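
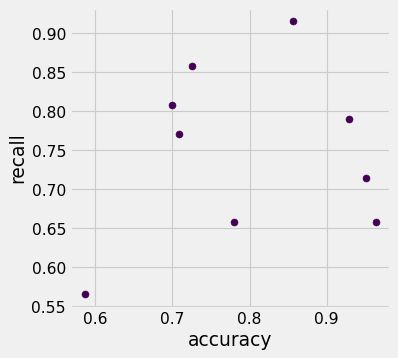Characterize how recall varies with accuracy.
Points are roughly uncorrelated; weak (|r| ≈ 0.2).

no clear correlation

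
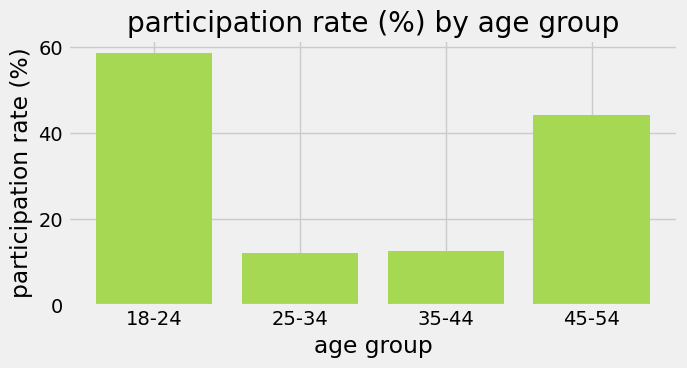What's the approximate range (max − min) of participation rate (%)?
Max 18-24 ≈ 60, min 25-34 ≈ 10; range ≈ 50.

≈ 50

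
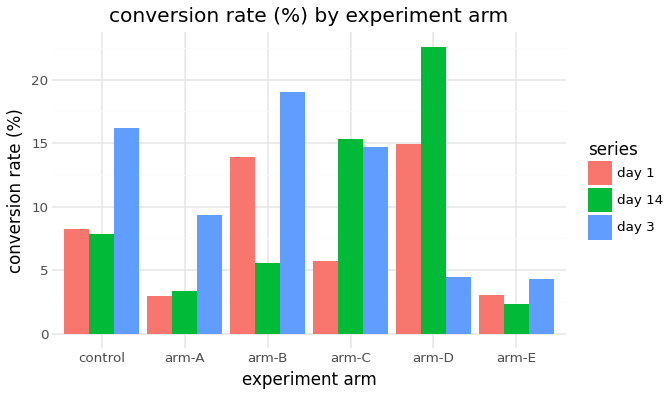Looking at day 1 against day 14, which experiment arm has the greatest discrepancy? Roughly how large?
arm-C, ≈ 10 %

arm-C: day 1 ≈ 6, day 14 ≈ 16 → gap ≈ 10. Next-largest (arm-B) is only ≈ 8.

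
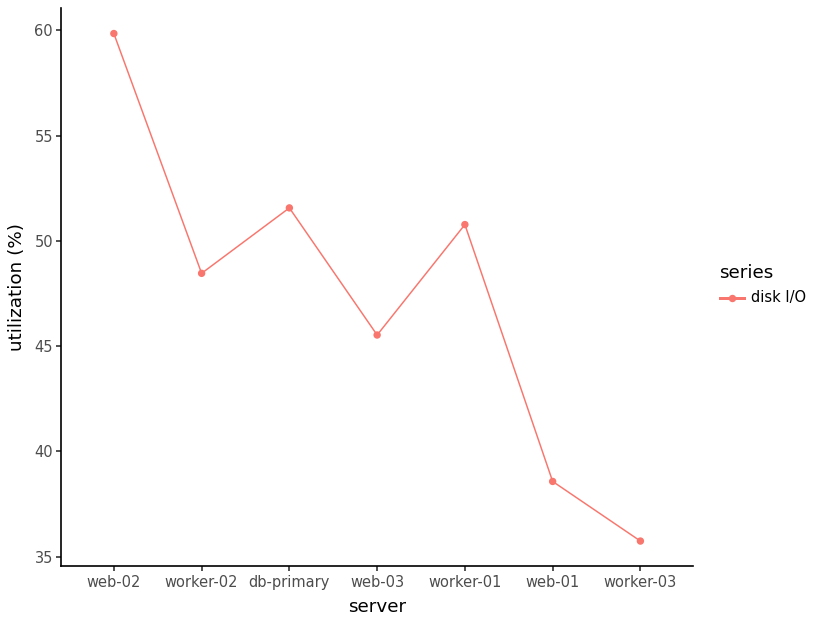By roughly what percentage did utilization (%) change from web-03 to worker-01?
web-03 ≈ 45, worker-01 ≈ 50; (50 − 45) / 45 ≈ +11.1%.

≈ +11.1%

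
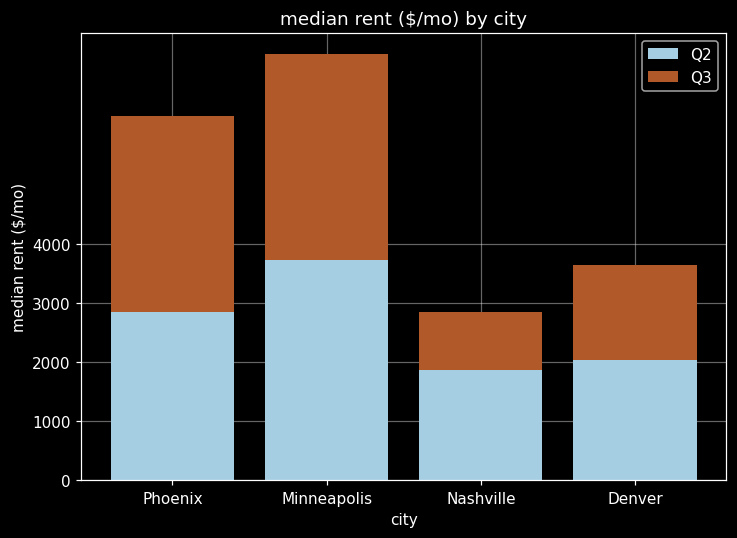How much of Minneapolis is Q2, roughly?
≈ 4000

Q2 top ≈ 4000, bottom ≈ 0; segment ≈ 4000.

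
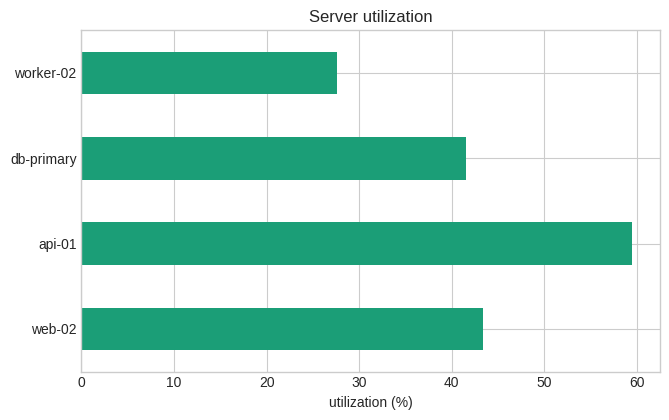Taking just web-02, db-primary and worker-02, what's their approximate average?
(45 + 40 + 30) / 3 ≈ 38.

≈ 38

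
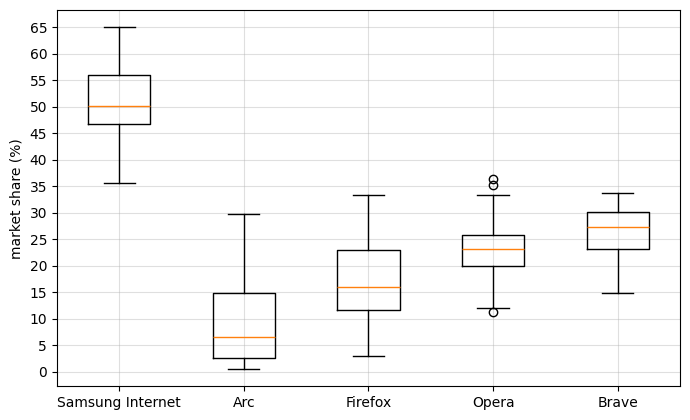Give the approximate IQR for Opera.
Q3 ≈ 25, Q1 ≈ 20; IQR ≈ 5.

≈ 5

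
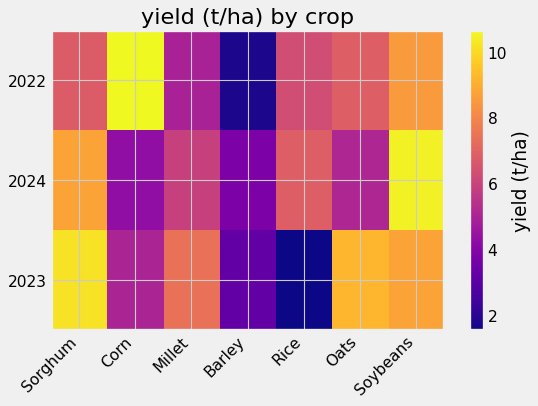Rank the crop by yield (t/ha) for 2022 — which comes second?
Soybeans

Top 3 for 2022: Corn ≈ 11, Soybeans ≈ 9, Oats ≈ 7.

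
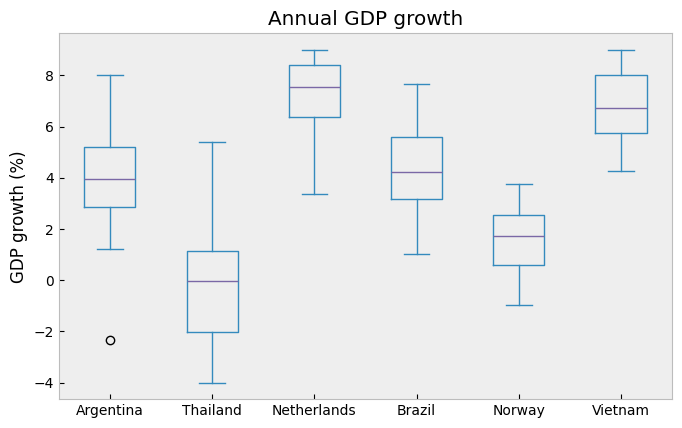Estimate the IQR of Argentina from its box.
≈ 2

Q3 ≈ 5, Q1 ≈ 3; IQR ≈ 2.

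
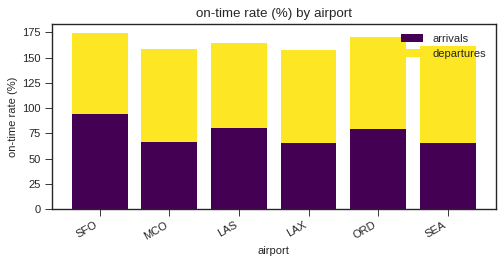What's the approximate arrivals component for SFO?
≈ 100

arrivals top ≈ 100, bottom ≈ 0; segment ≈ 100.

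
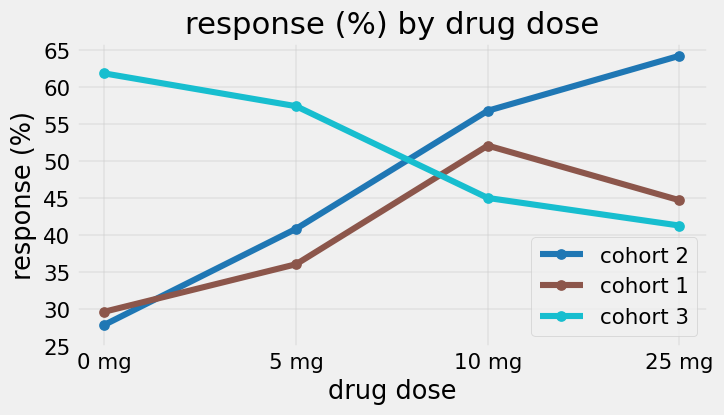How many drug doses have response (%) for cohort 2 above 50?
2

Above 50: 10 mg, 25 mg.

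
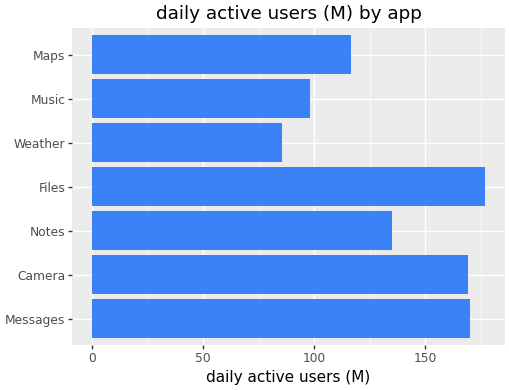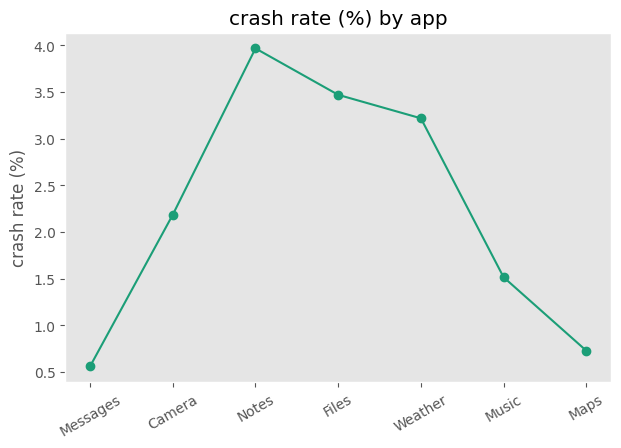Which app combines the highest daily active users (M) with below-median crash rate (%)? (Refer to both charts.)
Messages

Chart 2 median crash rate (%) ≈ 2; below-median apps: Messages, Music, Maps. Among those, Messages has the highest daily active users (M) (≈ 180).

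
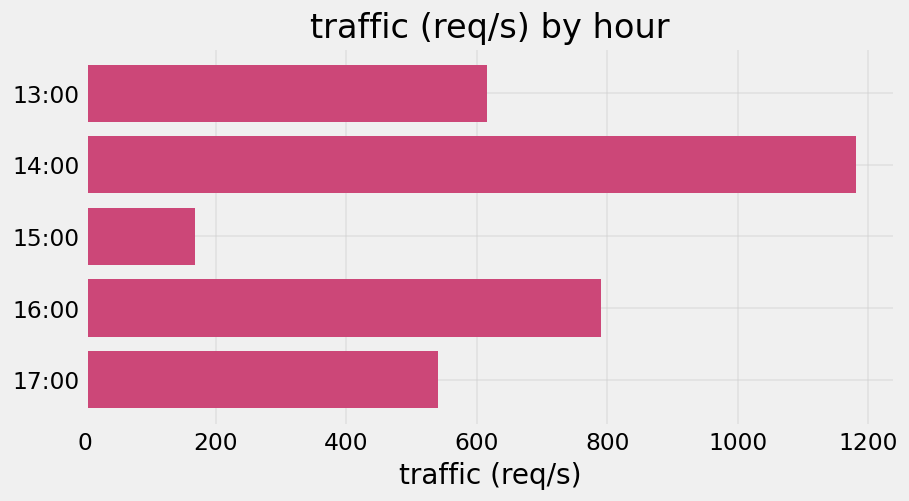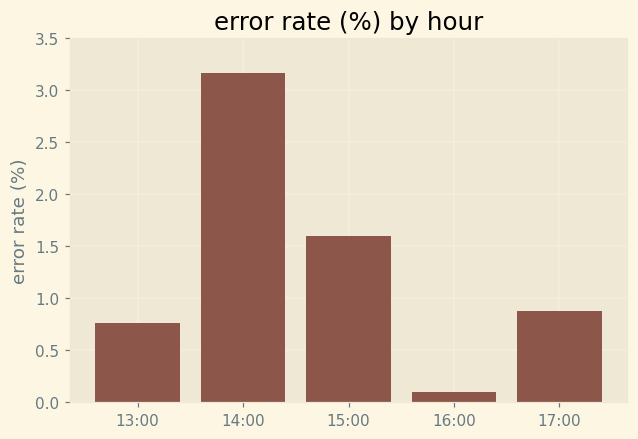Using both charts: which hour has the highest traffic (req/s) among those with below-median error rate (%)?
Chart 2 median error rate (%) ≈ 1; below-median hours: 13:00, 16:00. Among those, 16:00 has the highest traffic (req/s) (≈ 800).

16:00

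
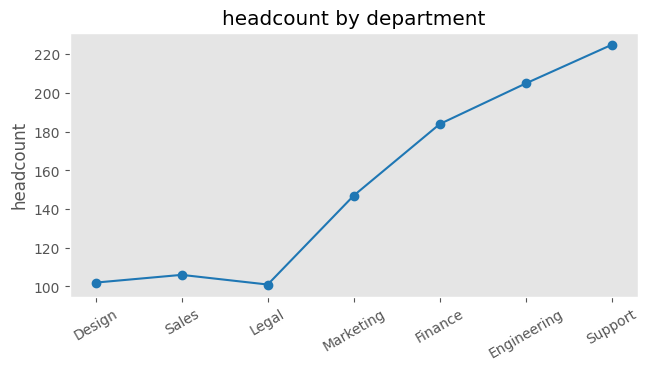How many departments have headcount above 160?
Above 160: Finance, Engineering, Support.

3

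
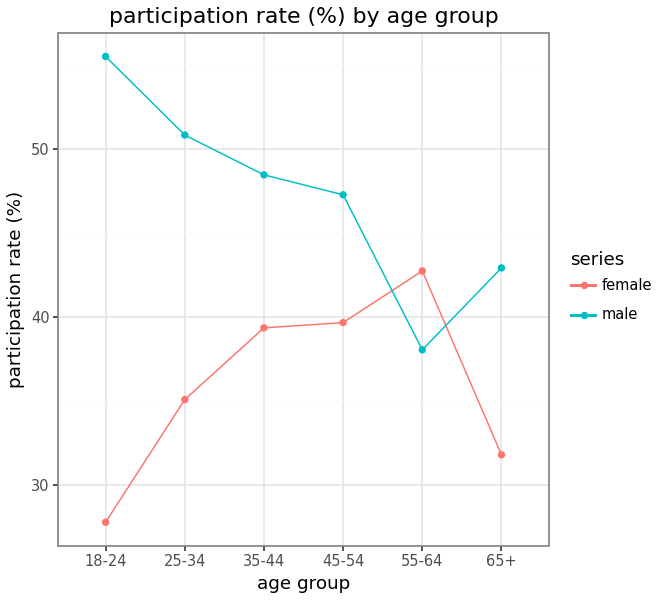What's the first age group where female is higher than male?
55-64

45-54: female ≈ 40 vs male ≈ 45 (not yet); 55-64: female ≈ 45 vs male ≈ 40 (first crossover).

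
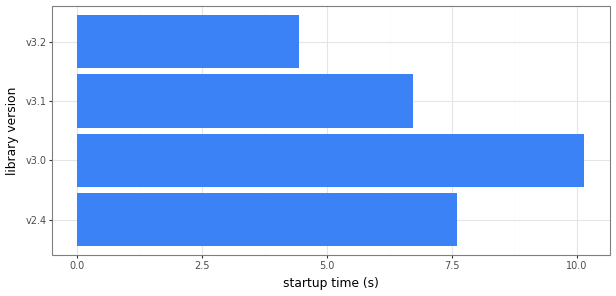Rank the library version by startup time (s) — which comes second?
Top 3: v3.0 ≈ 10, v2.4 ≈ 8, v3.1 ≈ 7.

v2.4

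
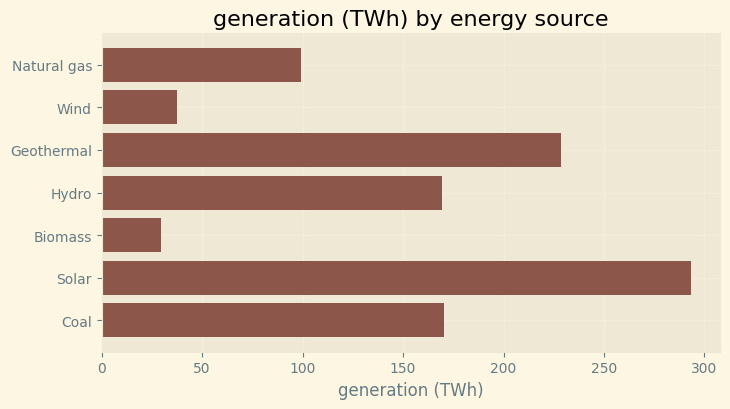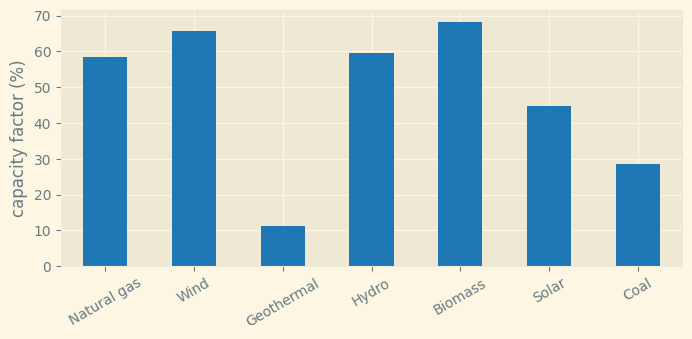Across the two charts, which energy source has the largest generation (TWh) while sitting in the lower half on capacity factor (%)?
Solar

Chart 2 median capacity factor (%) ≈ 60; below-median energy sources: Geothermal, Solar, Coal. Among those, Solar has the highest generation (TWh) (≈ 300).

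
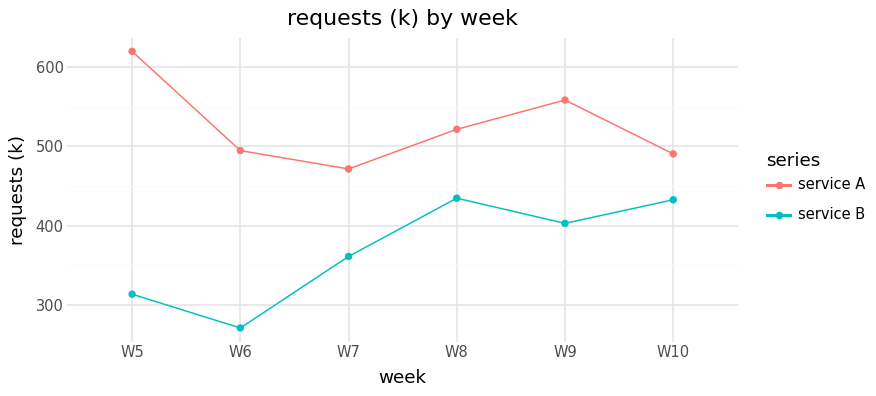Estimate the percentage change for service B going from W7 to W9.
≈ +14.3%

W7 ≈ 350, W9 ≈ 400; (400 − 350) / 350 ≈ +14.3%.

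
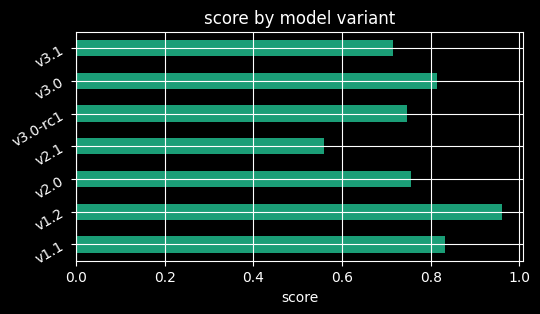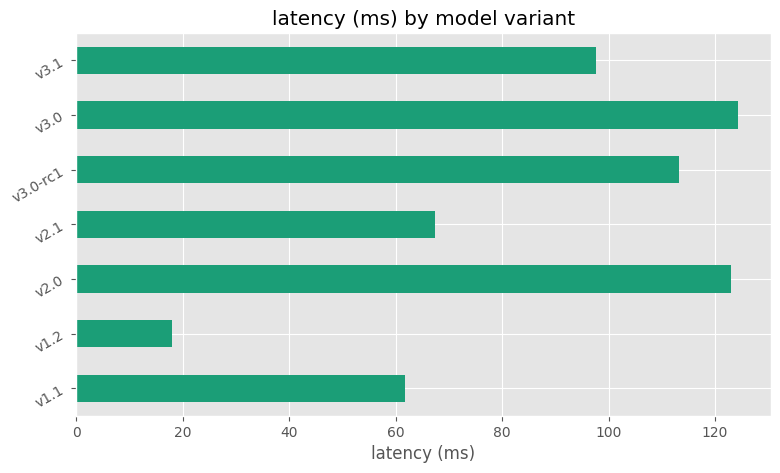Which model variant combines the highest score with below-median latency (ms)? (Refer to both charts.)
Chart 2 median latency (ms) ≈ 100; below-median model variants: v1.1, v1.2, v2.1. Among those, v1.2 has the highest score (≈ 1).

v1.2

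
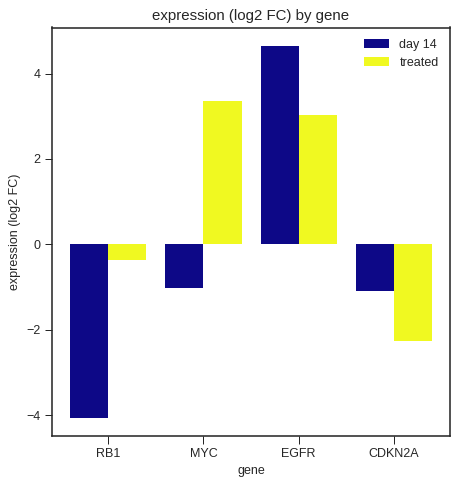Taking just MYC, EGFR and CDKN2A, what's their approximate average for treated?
≈ 1

(3 + 3 + -2) / 3 ≈ 1.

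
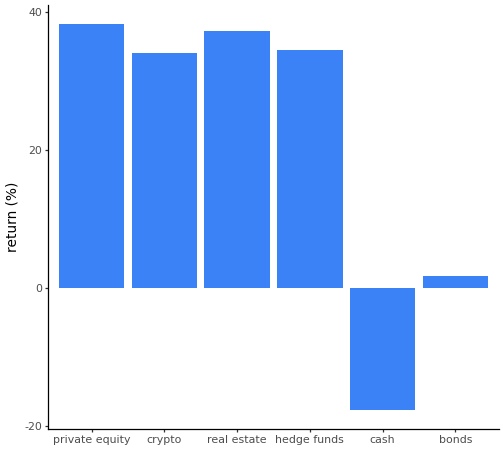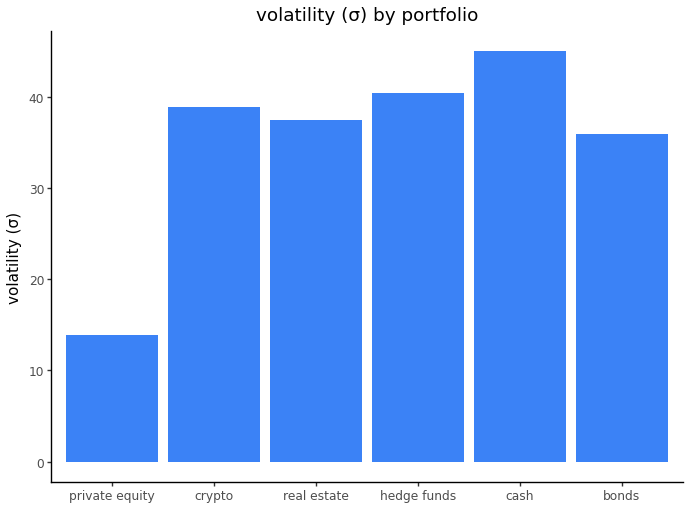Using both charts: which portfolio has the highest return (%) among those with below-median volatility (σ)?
private equity

Chart 2 median volatility (σ) ≈ 40; below-median portfolios: private equity, real estate, bonds. Among those, private equity has the highest return (%) (≈ 40).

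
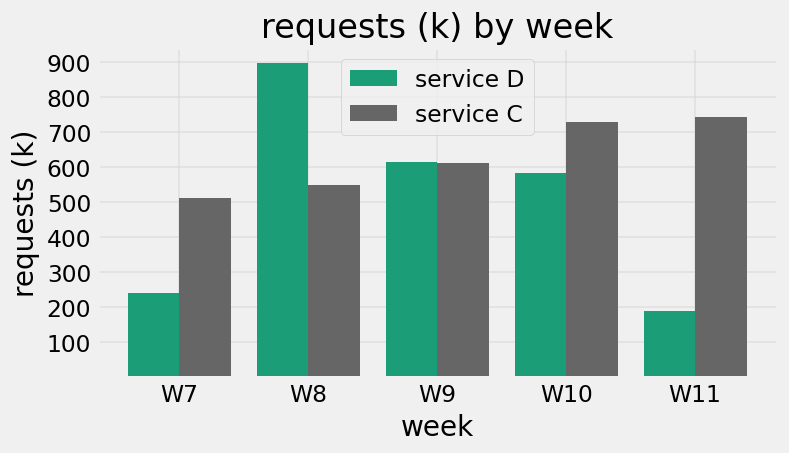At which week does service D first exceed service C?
W7: service D ≈ 200 vs service C ≈ 500 (not yet); W8: service D ≈ 900 vs service C ≈ 500 (first crossover).

W8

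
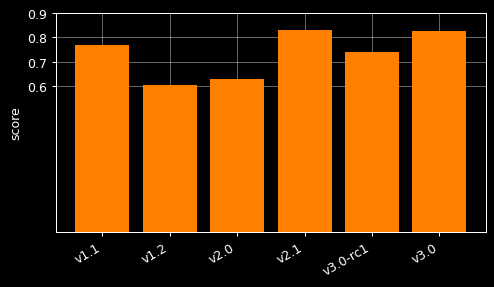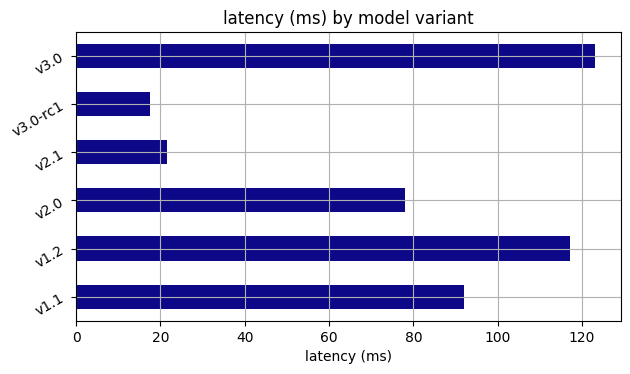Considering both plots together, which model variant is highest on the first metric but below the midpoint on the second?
Chart 2 median latency (ms) ≈ 80; below-median model variants: v2.0, v2.1, v3.0-rc1. Among those, v2.1 has the highest score (≈ 0.8).

v2.1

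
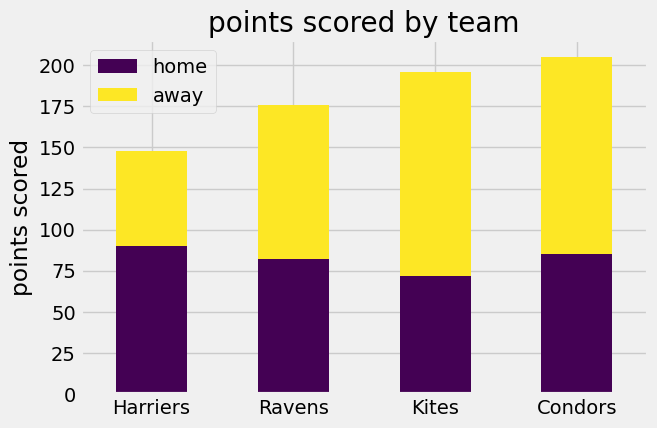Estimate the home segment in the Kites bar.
≈ 80

home top ≈ 80, bottom ≈ 0; segment ≈ 80.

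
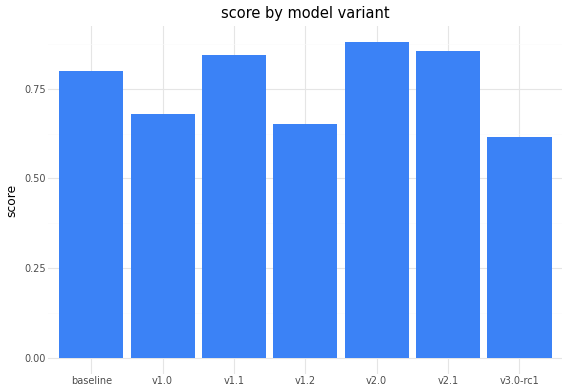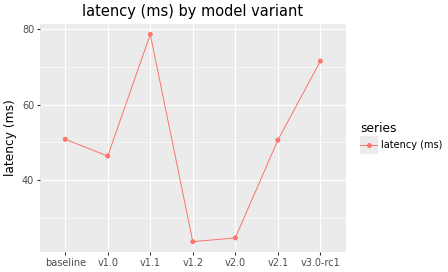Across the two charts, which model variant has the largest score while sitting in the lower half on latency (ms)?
Chart 2 median latency (ms) ≈ 50; below-median model variants: v1.0, v1.2, v2.0. Among those, v2.0 has the highest score (≈ 0.9).

v2.0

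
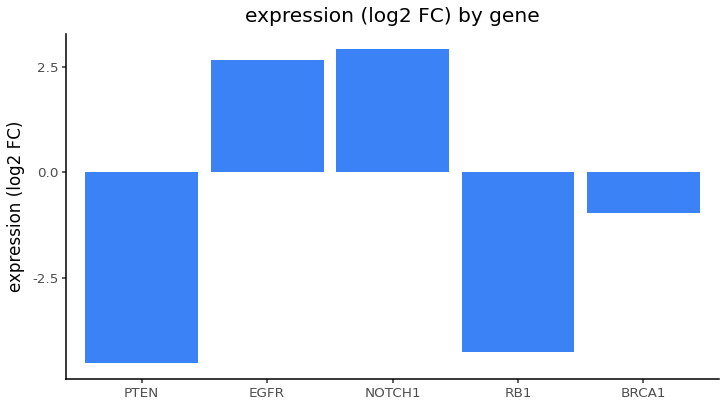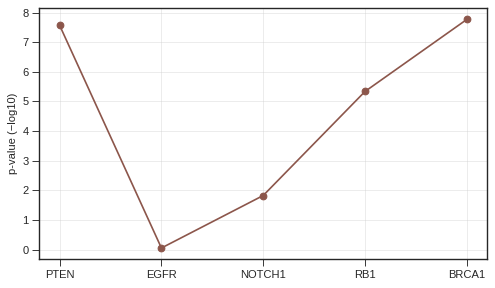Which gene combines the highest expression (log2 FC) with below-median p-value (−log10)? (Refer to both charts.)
Chart 2 median p-value (−log10) ≈ 5; below-median genes: EGFR, NOTCH1. Among those, NOTCH1 has the highest expression (log2 FC) (≈ 3).

NOTCH1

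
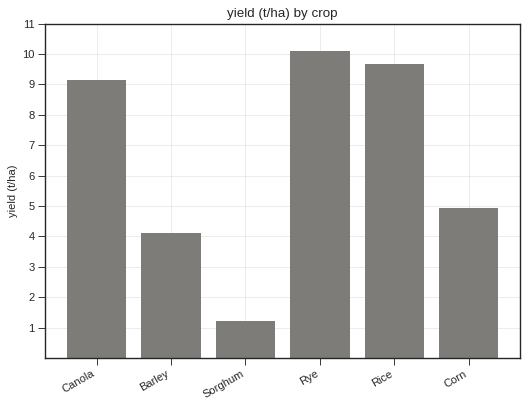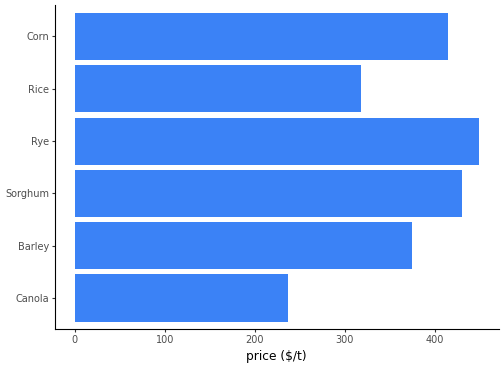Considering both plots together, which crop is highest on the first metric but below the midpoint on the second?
Chart 2 median price ($/t) ≈ 400; below-median crops: Canola, Barley, Rice. Among those, Rice has the highest yield (t/ha) (≈ 10).

Rice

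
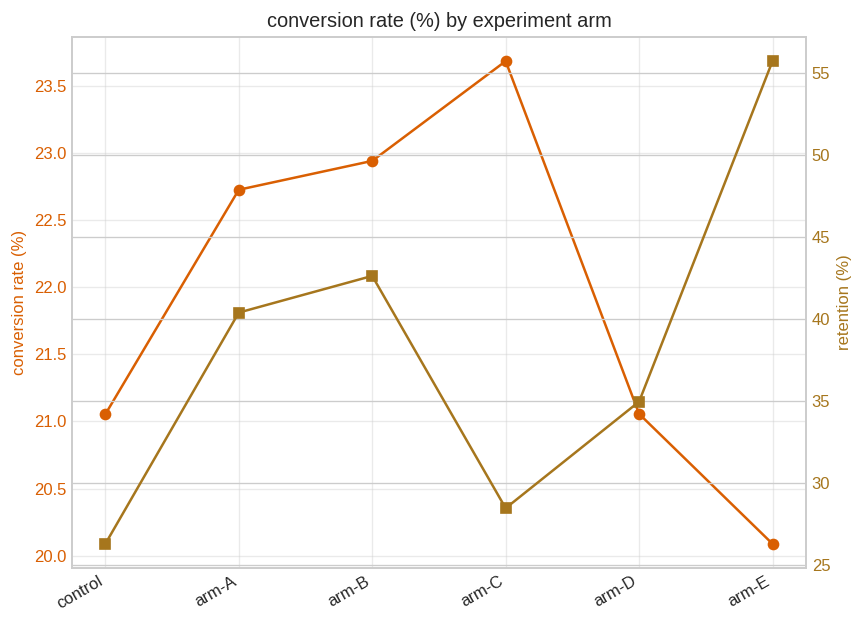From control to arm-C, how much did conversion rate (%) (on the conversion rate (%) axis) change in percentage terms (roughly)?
control ≈ 21.0, arm-C ≈ 23.5; (23.5 − 21.0) / 21.0 ≈ +11.9%.

≈ +11.9%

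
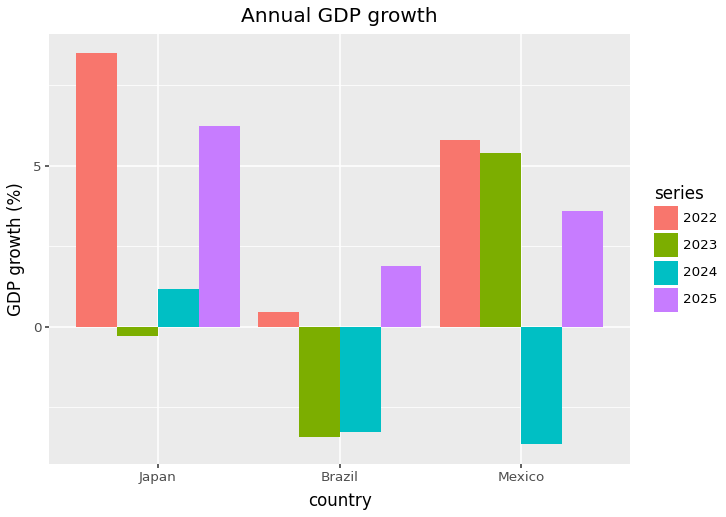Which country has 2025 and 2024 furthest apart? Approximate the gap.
Mexico: 2025 ≈ 4, 2024 ≈ -4 → gap ≈ 8. Next-largest (Brazil) is only ≈ 6.

Mexico, ≈ 8 %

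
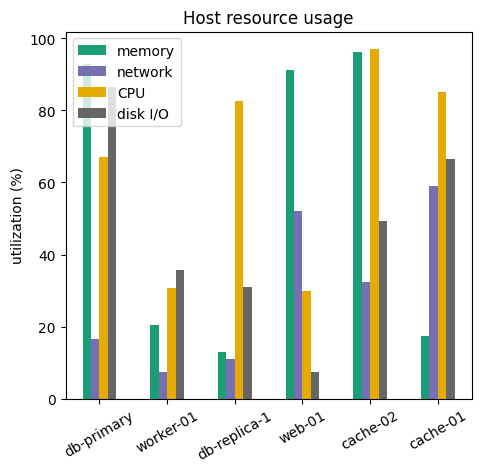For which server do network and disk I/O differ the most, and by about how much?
db-primary, ≈ 70 %

db-primary: network ≈ 20, disk I/O ≈ 90 → gap ≈ 70. Next-largest (web-01) is only ≈ 40.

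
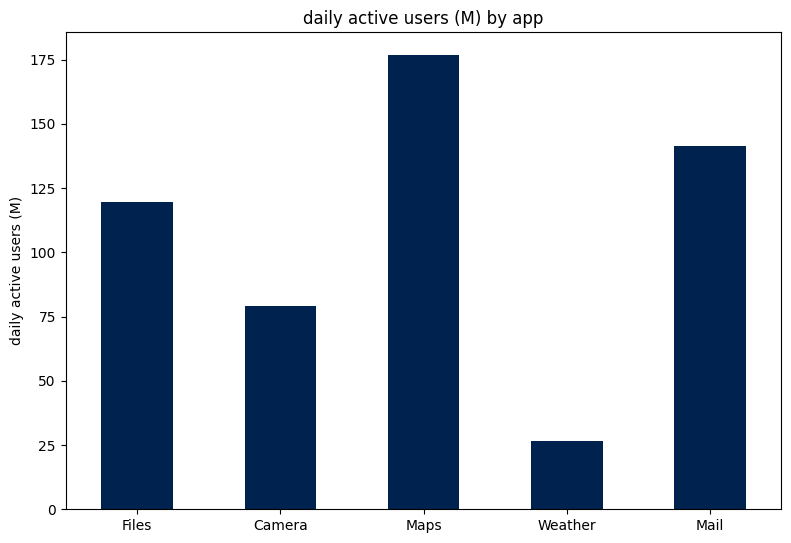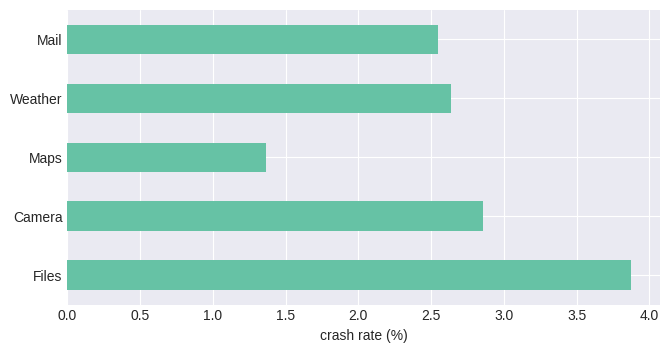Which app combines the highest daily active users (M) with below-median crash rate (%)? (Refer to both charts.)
Chart 2 median crash rate (%) ≈ 2.5; below-median apps: Maps, Mail. Among those, Maps has the highest daily active users (M) (≈ 180).

Maps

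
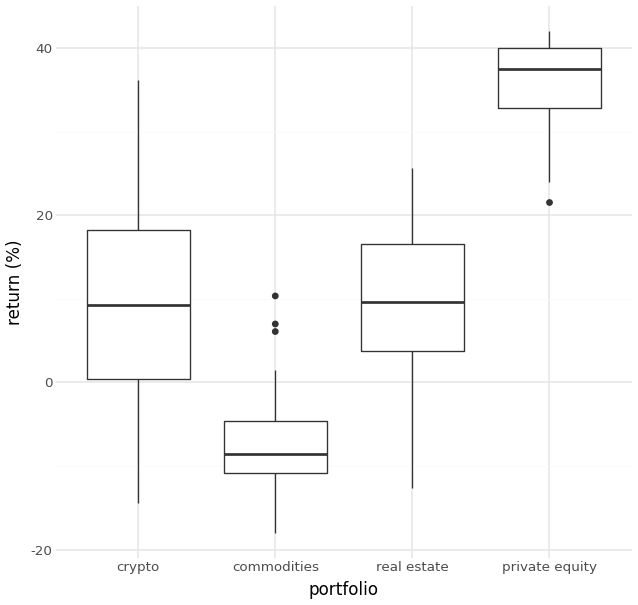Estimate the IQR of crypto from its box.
Q3 ≈ 20, Q1 ≈ 0; IQR ≈ 20.

≈ 20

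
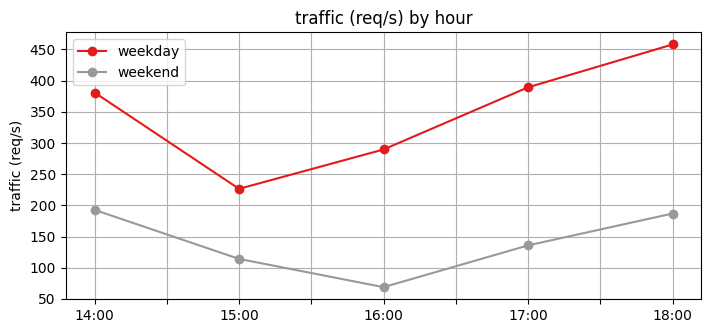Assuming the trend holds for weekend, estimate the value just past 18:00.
Last three: 50, 150, 200 → slope ≈ 75/step → next ≈ 275.

≈ 275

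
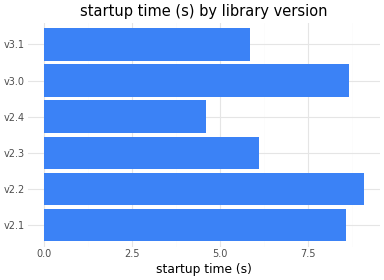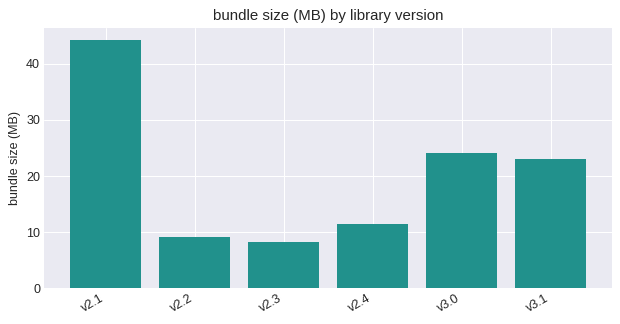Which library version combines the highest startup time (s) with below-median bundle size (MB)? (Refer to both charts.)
Chart 2 median bundle size (MB) ≈ 15; below-median library versions: v2.2, v2.3, v2.4. Among those, v2.2 has the highest startup time (s) (≈ 9).

v2.2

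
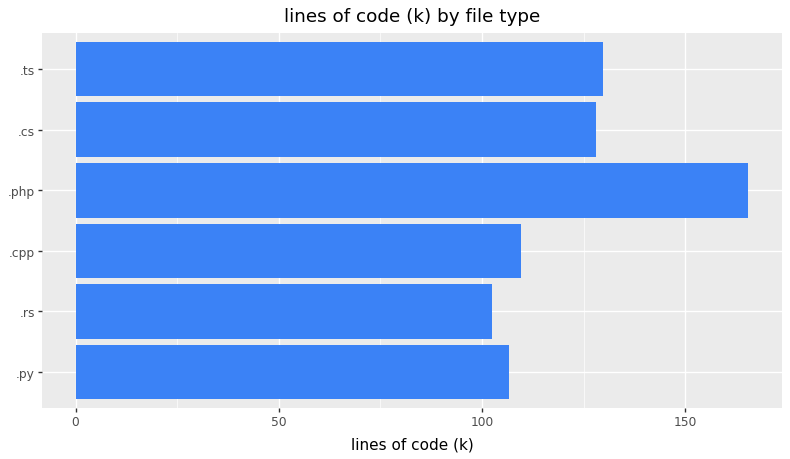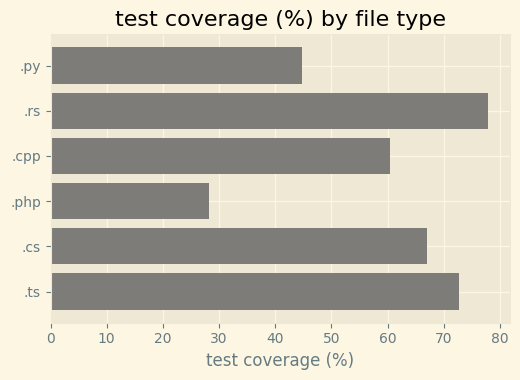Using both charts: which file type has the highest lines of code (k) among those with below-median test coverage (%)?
Chart 2 median test coverage (%) ≈ 60; below-median file types: .py, .cpp, .php. Among those, .php has the highest lines of code (k) (≈ 160).

.php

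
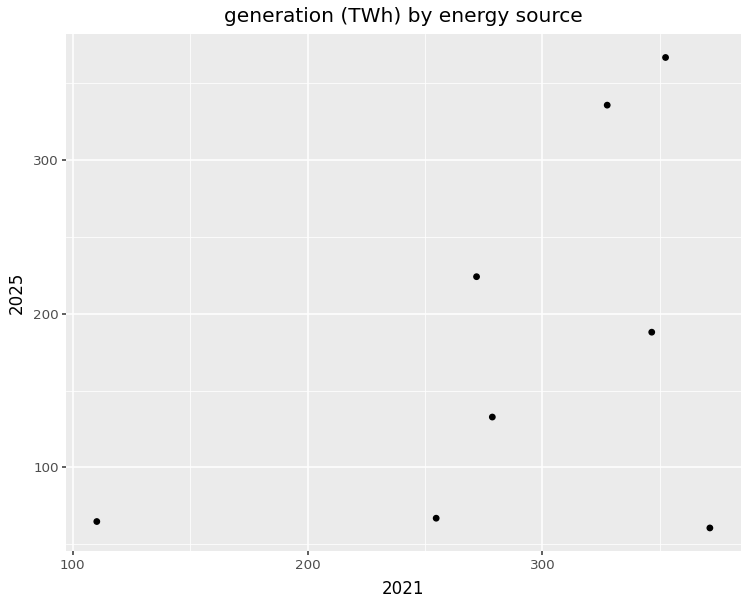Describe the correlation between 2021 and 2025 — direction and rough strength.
Points are positively correlated; moderate (|r| ≈ 0.5).

positive, moderate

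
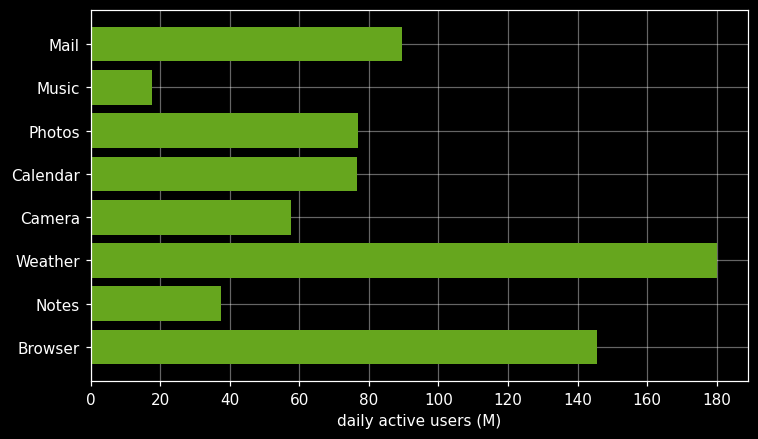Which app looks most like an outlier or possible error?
Weather

Weather ≈ 180; the rest sit between ≈ 20 and ≈ 140.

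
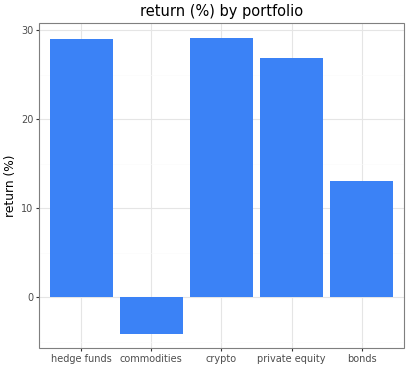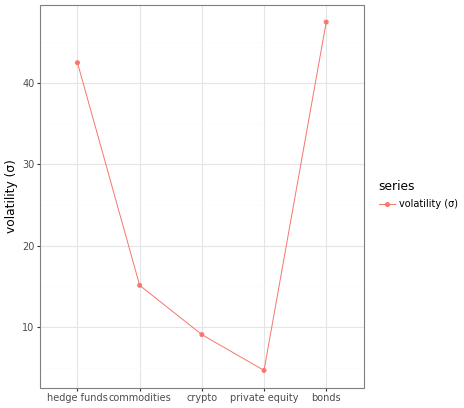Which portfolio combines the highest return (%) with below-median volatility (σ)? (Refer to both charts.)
Chart 2 median volatility (σ) ≈ 15; below-median portfolios: crypto, private equity. Among those, crypto has the highest return (%) (≈ 30).

crypto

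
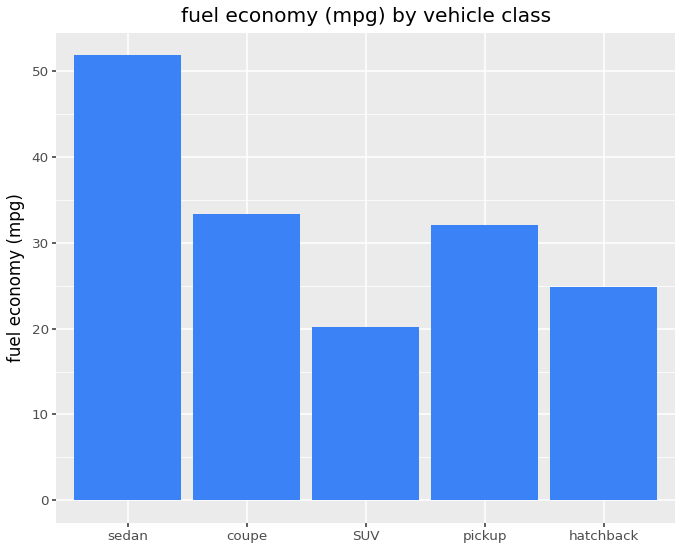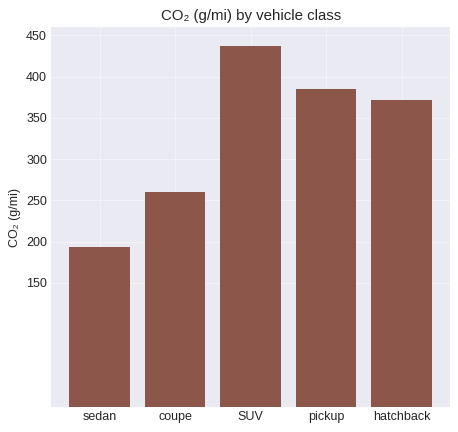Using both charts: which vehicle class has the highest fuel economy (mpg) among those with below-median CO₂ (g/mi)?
Chart 2 median CO₂ (g/mi) ≈ 350; below-median vehicle classes: sedan, coupe. Among those, sedan has the highest fuel economy (mpg) (≈ 50).

sedan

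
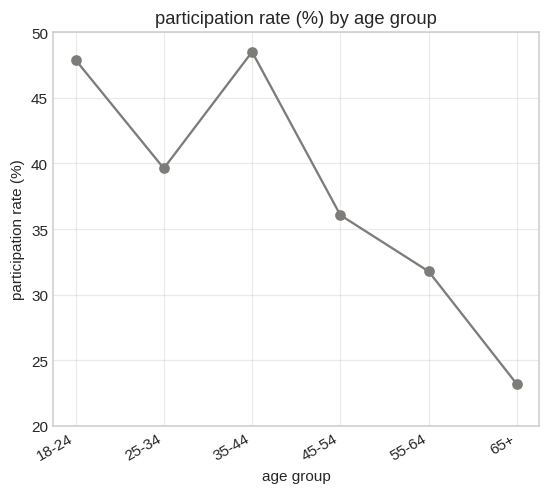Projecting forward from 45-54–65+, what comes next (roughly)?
≈ 20

Last three: 35, 30, 25 → slope ≈ -5/step → next ≈ 20.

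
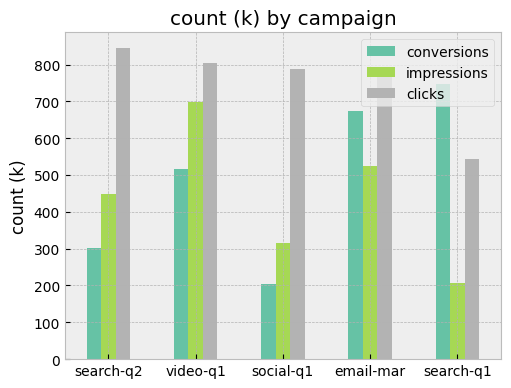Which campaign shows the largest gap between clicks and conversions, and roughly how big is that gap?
social-q1: clicks ≈ 800, conversions ≈ 200 → gap ≈ 600. Next-largest (search-q2) is only ≈ 500.

social-q1, ≈ 600 k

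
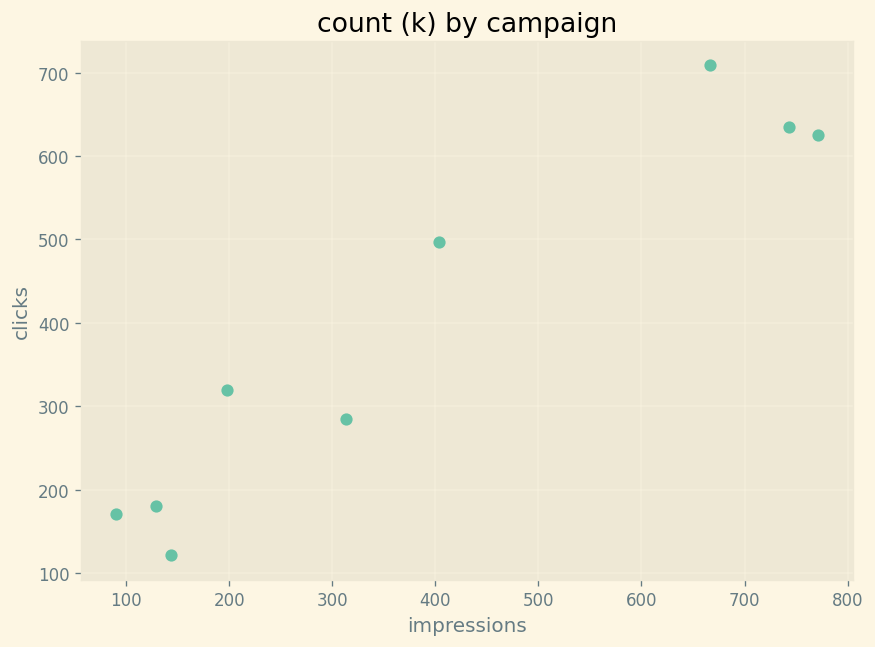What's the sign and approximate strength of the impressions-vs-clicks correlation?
Points are positively correlated; strong (|r| ≈ 1.0).

positive, strong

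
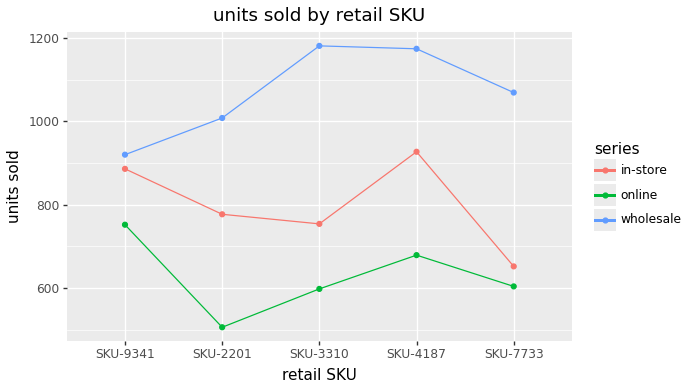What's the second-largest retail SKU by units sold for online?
Top 3 for online: SKU-9341 ≈ 800, SKU-4187 ≈ 700, SKU-7733 ≈ 600.

SKU-4187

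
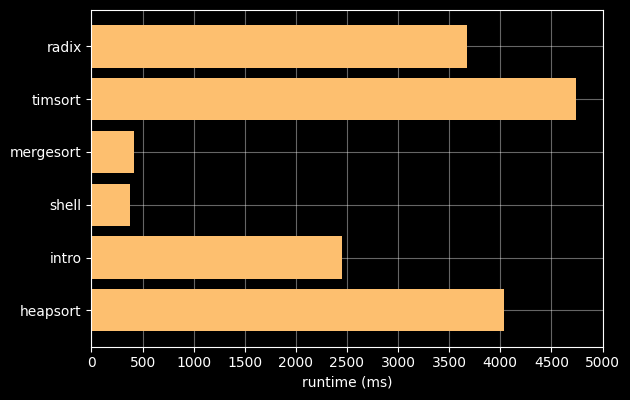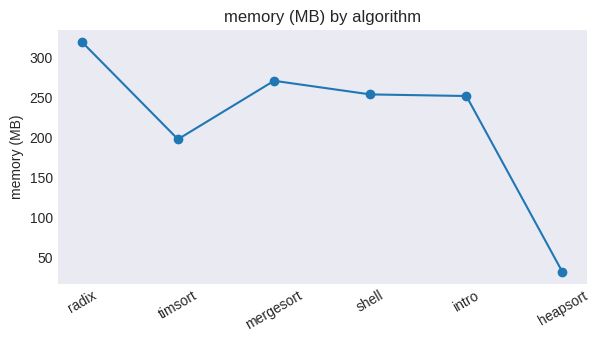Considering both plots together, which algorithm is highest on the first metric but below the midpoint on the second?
timsort

Chart 2 median memory (MB) ≈ 250; below-median algorithms: timsort, intro, heapsort. Among those, timsort has the highest runtime (ms) (≈ 4500).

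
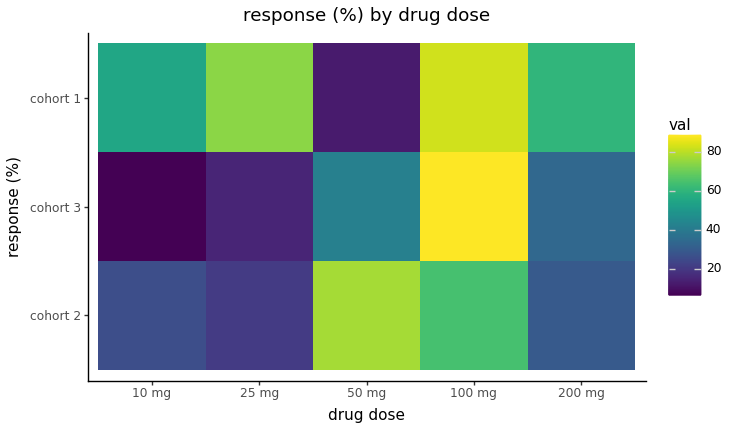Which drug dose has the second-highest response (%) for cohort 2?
100 mg

Top 3 for cohort 2: 50 mg ≈ 80, 100 mg ≈ 60, 200 mg ≈ 30.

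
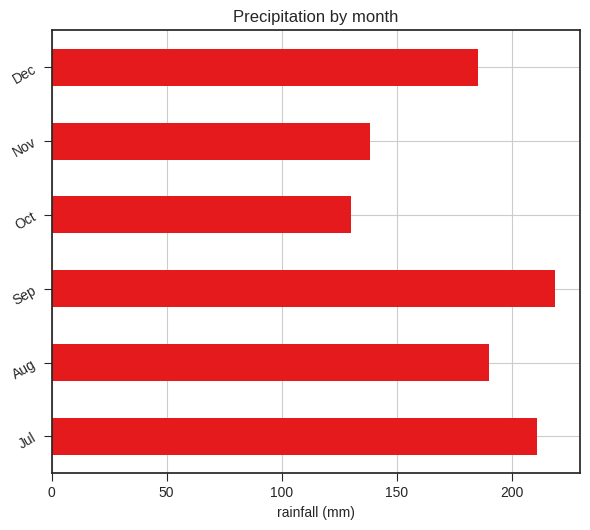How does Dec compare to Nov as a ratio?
≈ 1.29×

Dec ≈ 180, Nov ≈ 140; 180/140 ≈ 1.29.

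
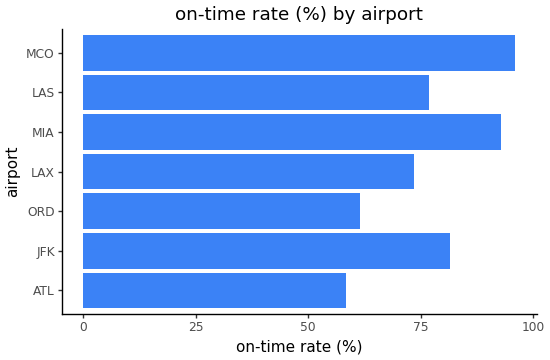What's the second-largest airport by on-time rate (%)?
Top 3: MCO ≈ 100, MIA ≈ 90, JFK ≈ 80.

MIA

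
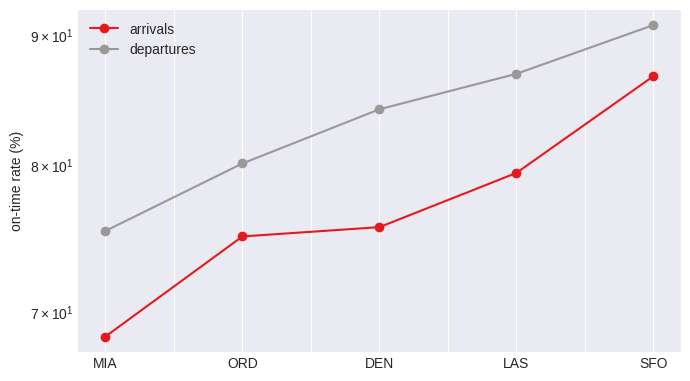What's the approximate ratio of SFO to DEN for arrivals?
SFO ≈ 86, DEN ≈ 76; 86/76 ≈ 1.13.

≈ 1.13×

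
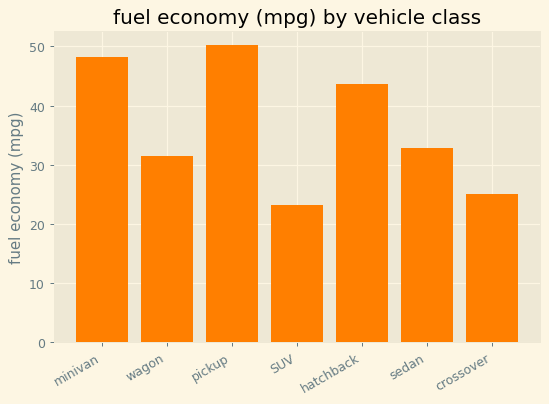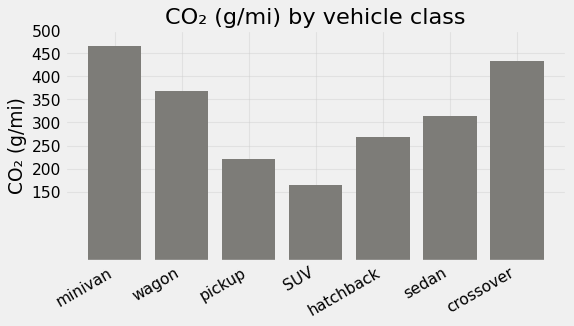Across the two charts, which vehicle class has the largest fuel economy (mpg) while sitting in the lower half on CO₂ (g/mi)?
Chart 2 median CO₂ (g/mi) ≈ 300; below-median vehicle classes: pickup, SUV, hatchback. Among those, pickup has the highest fuel economy (mpg) (≈ 50).

pickup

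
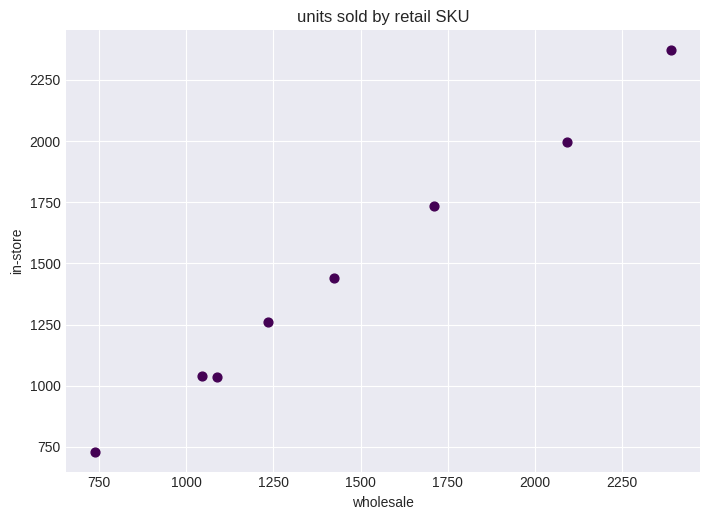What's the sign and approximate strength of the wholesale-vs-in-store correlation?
positive, strong

Points are positively correlated; strong (|r| ≈ 1.0).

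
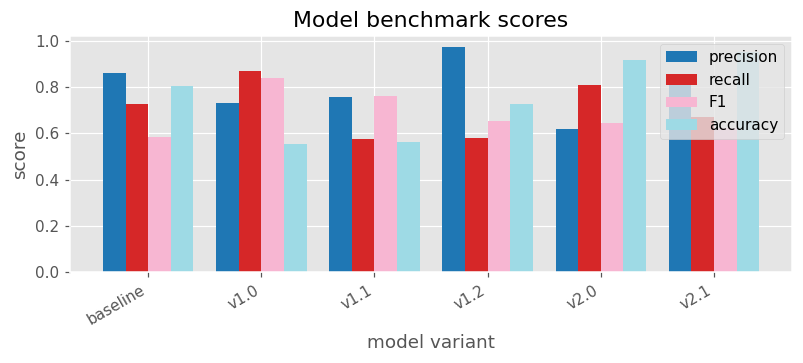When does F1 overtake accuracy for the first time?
baseline: F1 ≈ 0.6 vs accuracy ≈ 0.8 (not yet); v1.0: F1 ≈ 0.8 vs accuracy ≈ 0.6 (first crossover).

v1.0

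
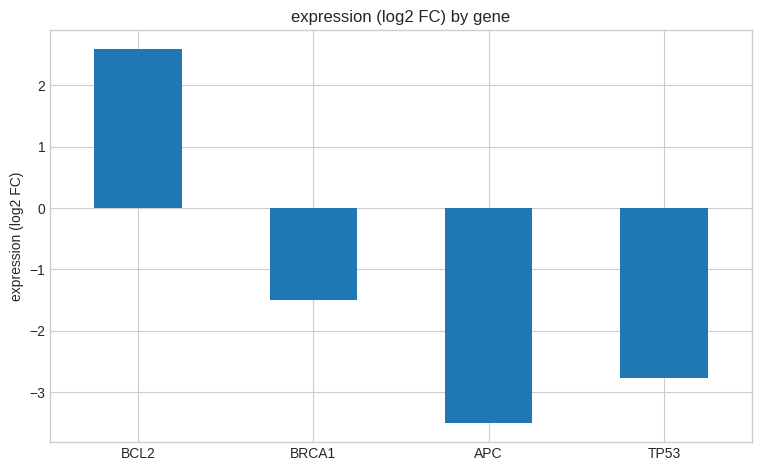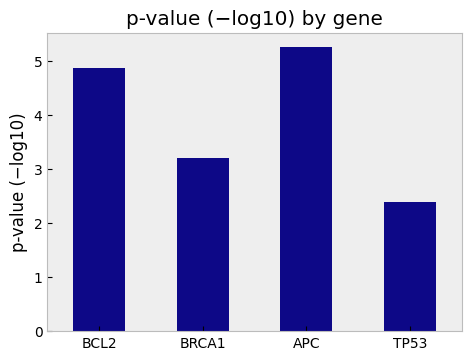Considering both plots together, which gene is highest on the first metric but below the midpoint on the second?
Chart 2 median p-value (−log10) ≈ 4; below-median genes: BRCA1, TP53. Among those, BRCA1 has the highest expression (log2 FC) (≈ -1.5).

BRCA1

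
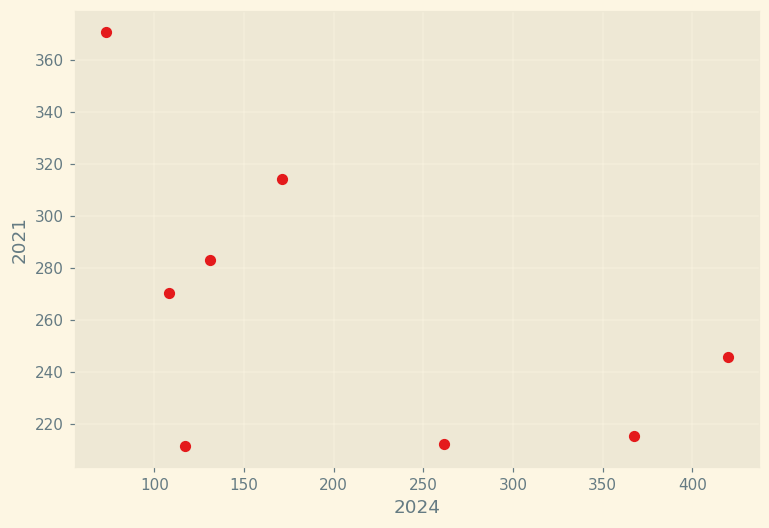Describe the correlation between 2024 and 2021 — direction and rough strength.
negative, moderate

Points are negatively correlated; moderate (|r| ≈ 0.5).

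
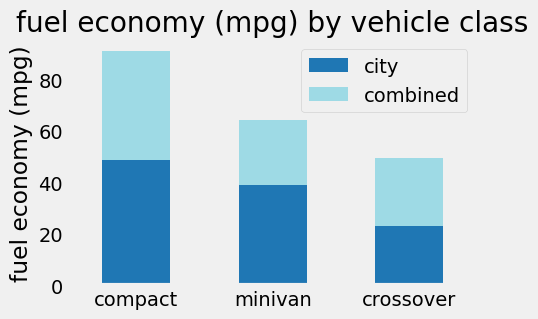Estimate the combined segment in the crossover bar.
≈ 30

combined top ≈ 50, bottom ≈ 20; segment ≈ 30.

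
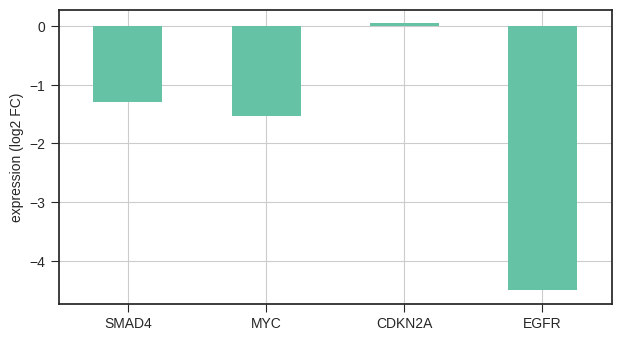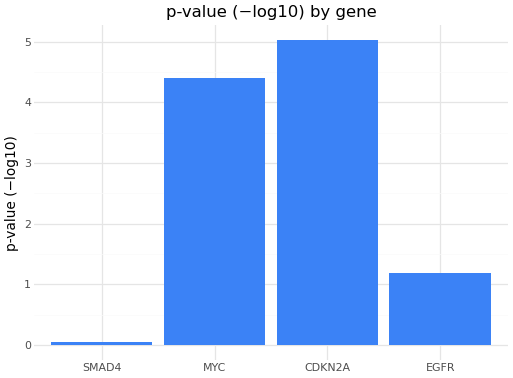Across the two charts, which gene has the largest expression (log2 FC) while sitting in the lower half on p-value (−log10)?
SMAD4

Chart 2 median p-value (−log10) ≈ 3; below-median genes: SMAD4, EGFR. Among those, SMAD4 has the highest expression (log2 FC) (≈ -1.3).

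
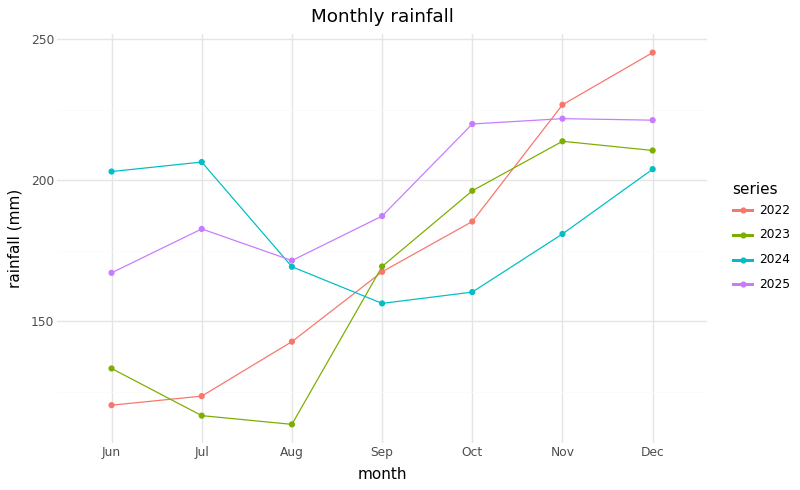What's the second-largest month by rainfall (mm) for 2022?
Top 3 for 2022: Dec ≈ 240, Nov ≈ 220, Oct ≈ 180.

Nov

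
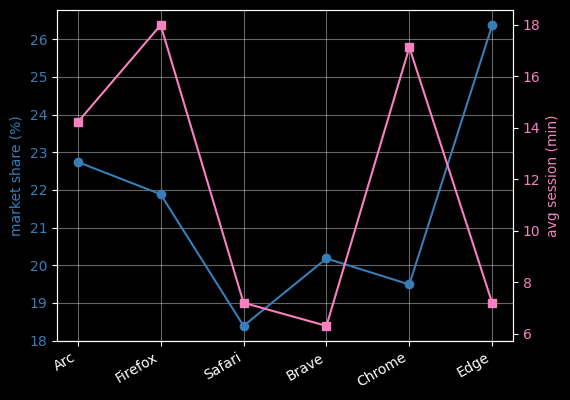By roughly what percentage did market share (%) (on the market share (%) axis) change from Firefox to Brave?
≈ -9.1%

Firefox ≈ 22, Brave ≈ 20; (20 − 22) / 22 ≈ -9.1%.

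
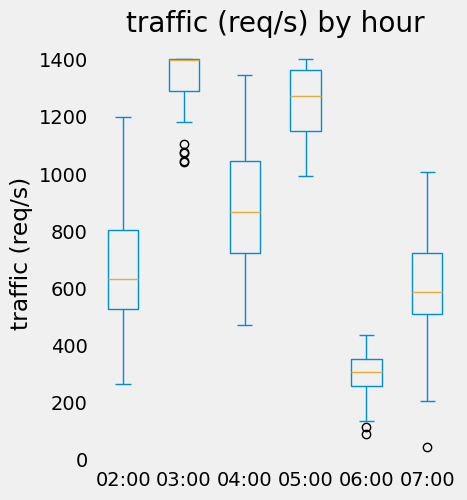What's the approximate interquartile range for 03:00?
Q3 ≈ 1400, Q1 ≈ 1300; IQR ≈ 100.

≈ 100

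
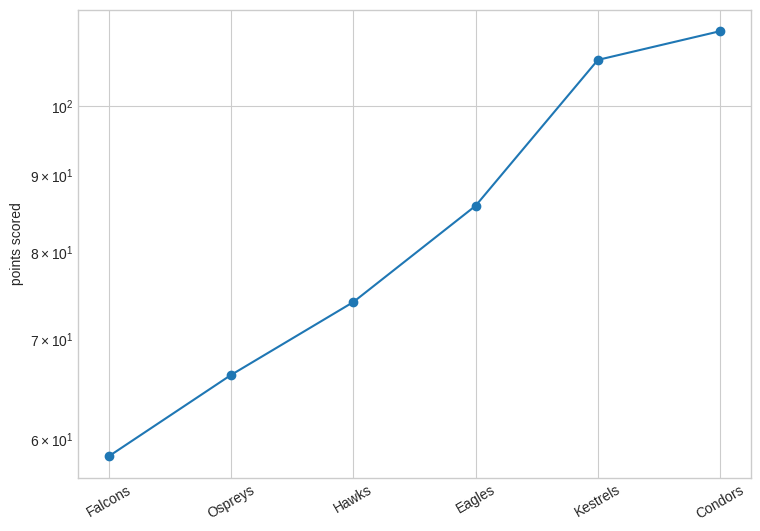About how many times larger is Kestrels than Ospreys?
Kestrels ≈ 105, Ospreys ≈ 65; 105/65 ≈ 1.62.

≈ 1.62×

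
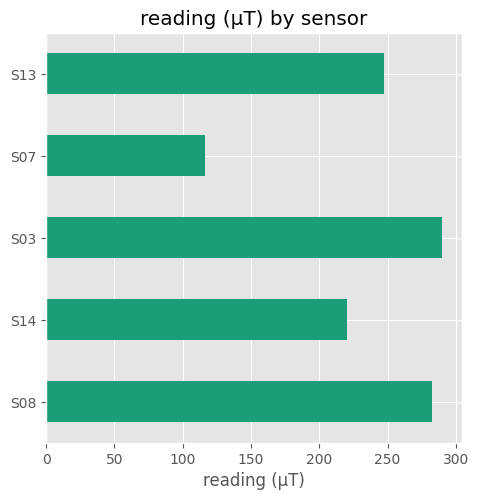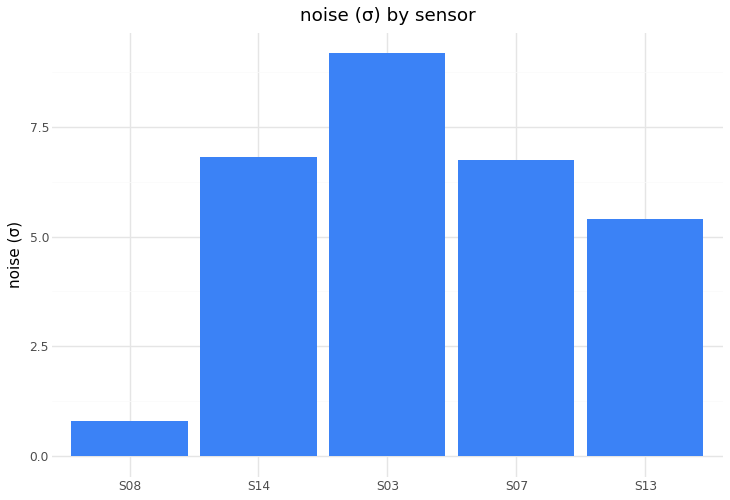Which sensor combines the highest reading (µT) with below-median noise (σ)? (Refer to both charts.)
S08

Chart 2 median noise (σ) ≈ 7; below-median sensors: S08, S13. Among those, S08 has the highest reading (µT) (≈ 300).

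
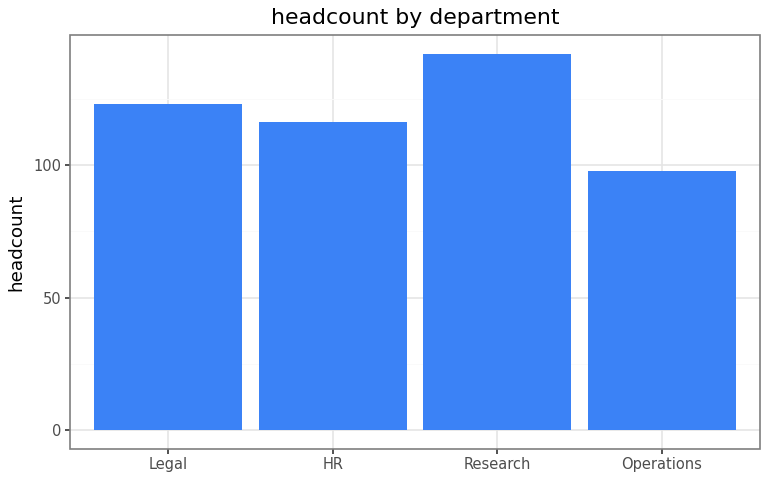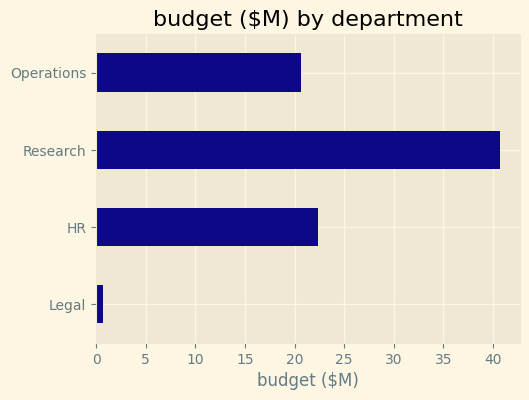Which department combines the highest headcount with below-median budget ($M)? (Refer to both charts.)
Chart 2 median budget ($M) ≈ 20; below-median departments: Legal, Operations. Among those, Legal has the highest headcount (≈ 120).

Legal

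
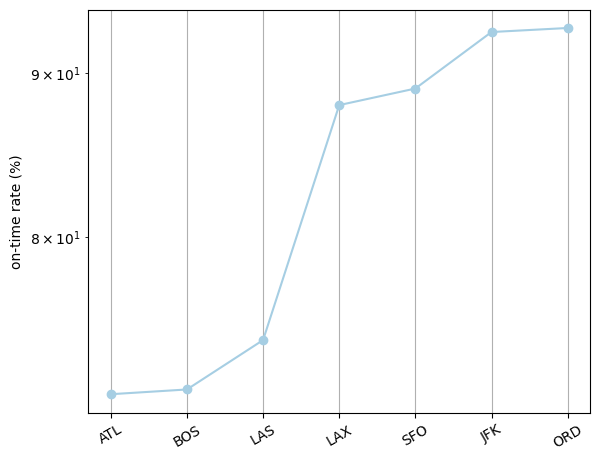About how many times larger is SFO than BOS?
SFO ≈ 88, BOS ≈ 72; 88/72 ≈ 1.22.

≈ 1.22×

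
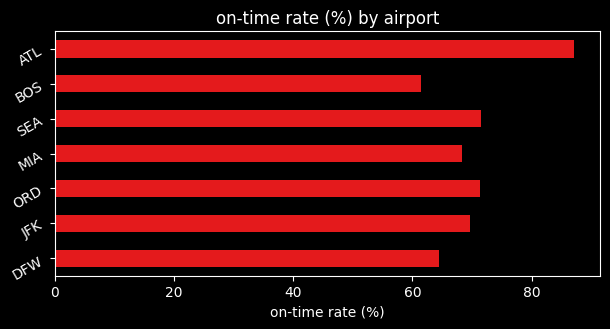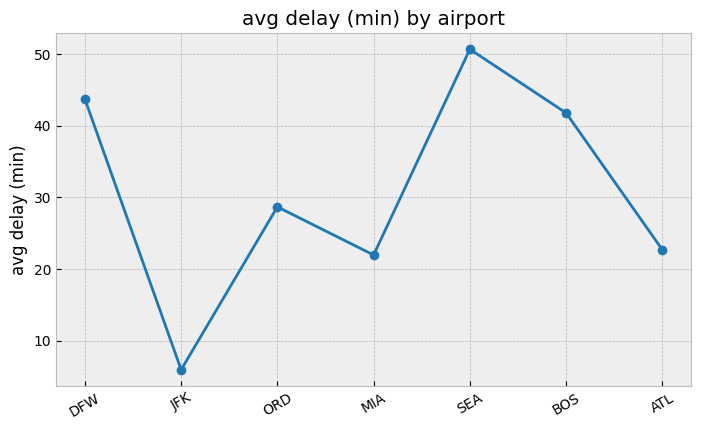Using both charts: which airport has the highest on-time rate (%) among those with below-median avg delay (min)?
ATL

Chart 2 median avg delay (min) ≈ 30; below-median airports: JFK, MIA, ATL. Among those, ATL has the highest on-time rate (%) (≈ 90).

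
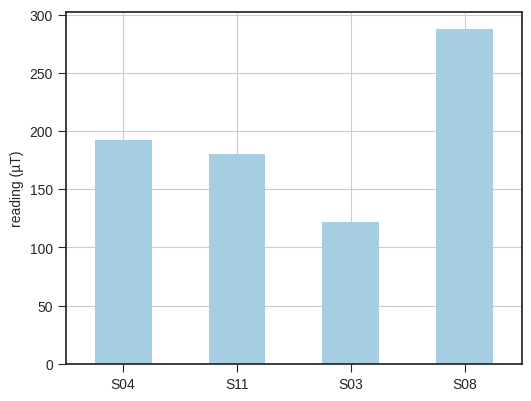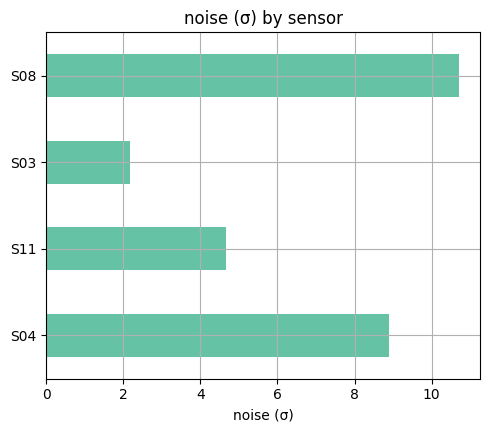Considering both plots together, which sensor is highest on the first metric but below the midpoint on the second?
S11

Chart 2 median noise (σ) ≈ 7; below-median sensors: S11, S03. Among those, S11 has the highest reading (µT) (≈ 200).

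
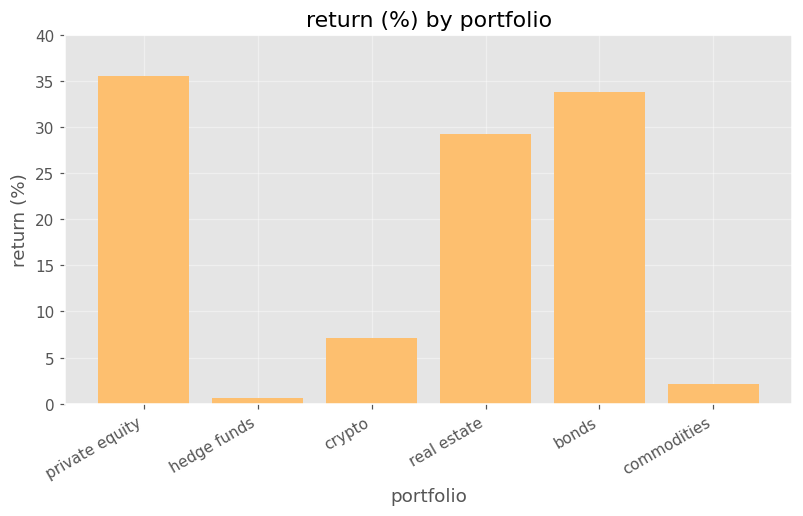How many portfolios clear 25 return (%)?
Above 25: private equity, real estate, bonds.

3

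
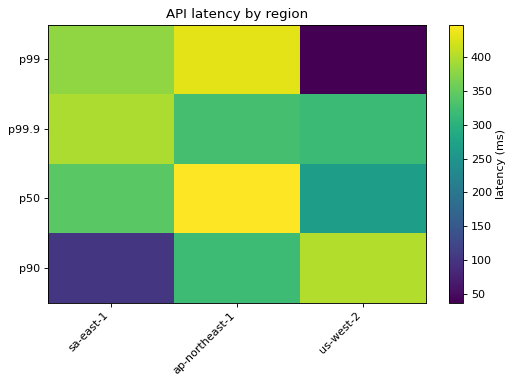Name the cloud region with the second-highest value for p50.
Top 3 for p50: ap-northeast-1 ≈ 450, sa-east-1 ≈ 350, us-west-2 ≈ 250.

sa-east-1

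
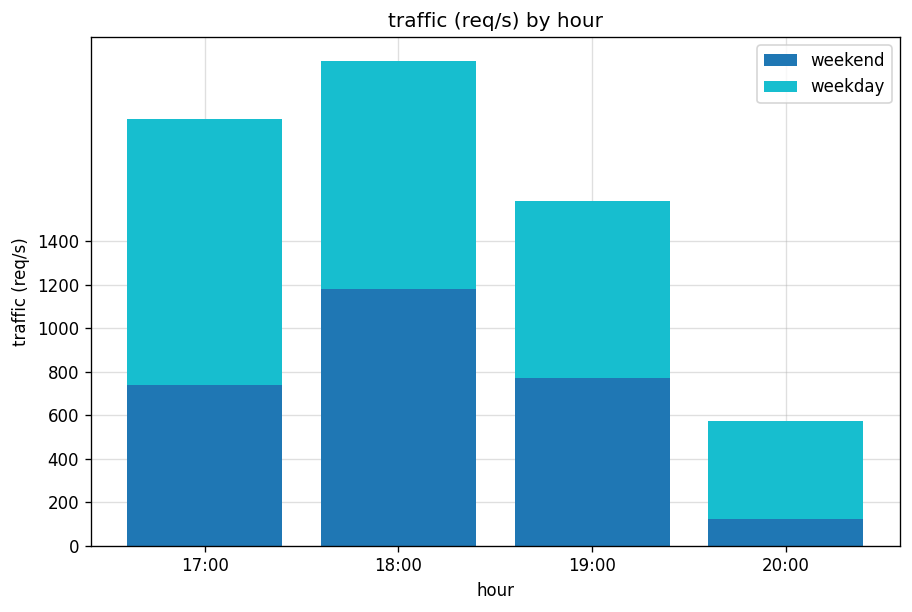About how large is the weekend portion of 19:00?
≈ 800

weekend top ≈ 800, bottom ≈ 0; segment ≈ 800.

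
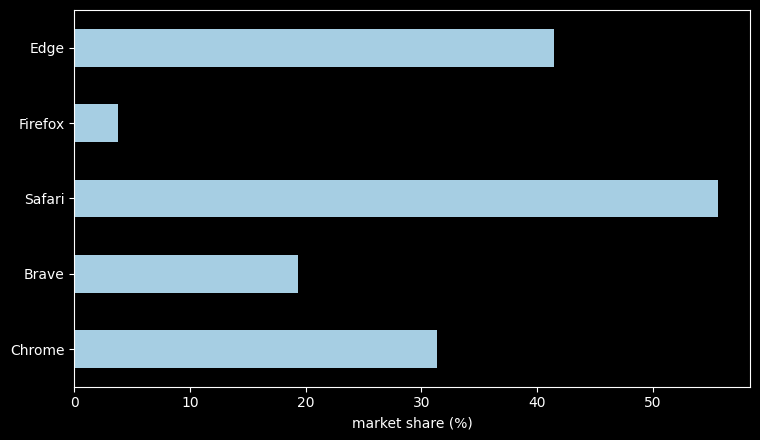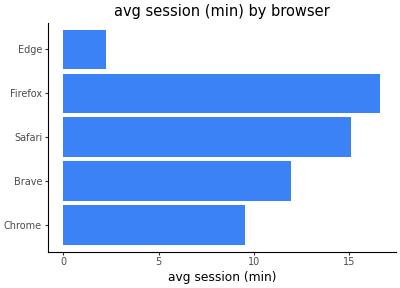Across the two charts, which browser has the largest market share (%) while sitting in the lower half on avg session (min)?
Chart 2 median avg session (min) ≈ 12; below-median browsers: Chrome, Edge. Among those, Edge has the highest market share (%) (≈ 40).

Edge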